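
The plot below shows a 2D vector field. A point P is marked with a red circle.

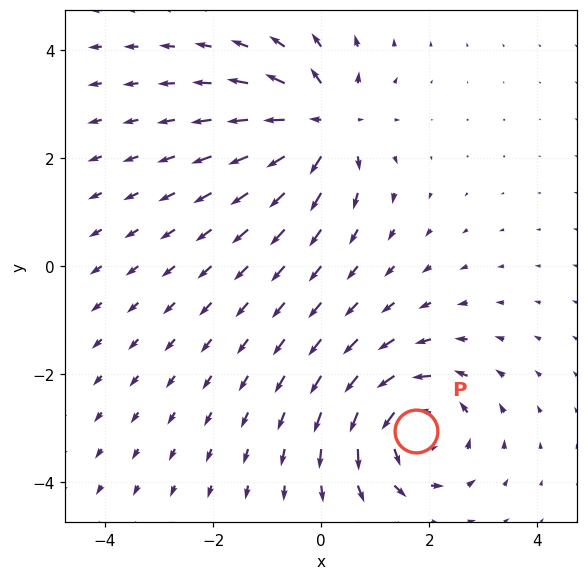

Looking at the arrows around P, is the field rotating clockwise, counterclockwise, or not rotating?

Near P at (1.8, -3.0) the arrows circulate counterclockwise. The curl (z-component) there is about +4; positive curl means counterclockwise rotation.

counterclockwise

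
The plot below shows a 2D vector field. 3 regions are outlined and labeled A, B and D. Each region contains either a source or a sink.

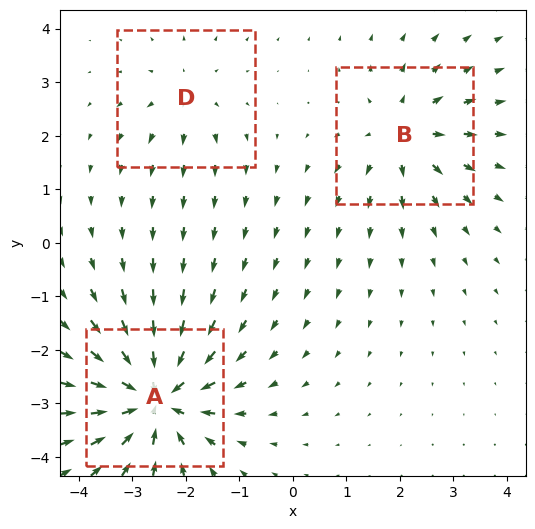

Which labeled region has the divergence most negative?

Divergence at each region's feature centre — A: about -6, B: about +3, D: about +2. Region A is most negative.

A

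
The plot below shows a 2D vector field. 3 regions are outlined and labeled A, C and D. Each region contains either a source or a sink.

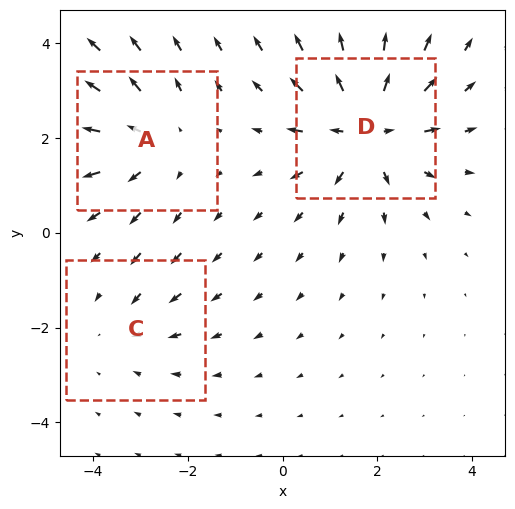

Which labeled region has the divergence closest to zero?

Divergence at each region's feature centre — A: about +3, C: about -2, D: about +4. Region C is closest to zero.

C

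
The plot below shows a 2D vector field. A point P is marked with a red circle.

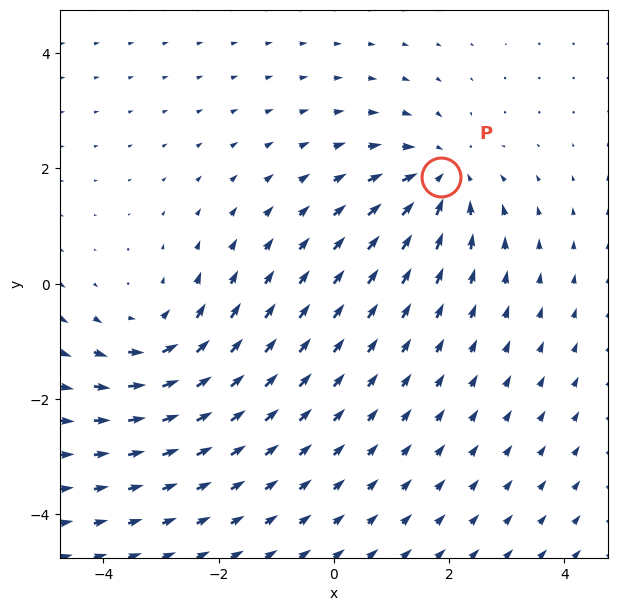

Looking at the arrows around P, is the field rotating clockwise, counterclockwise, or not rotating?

Near P at (1.9, 1.8) the arrows show no circulation. The curl there is ≈0.

not rotating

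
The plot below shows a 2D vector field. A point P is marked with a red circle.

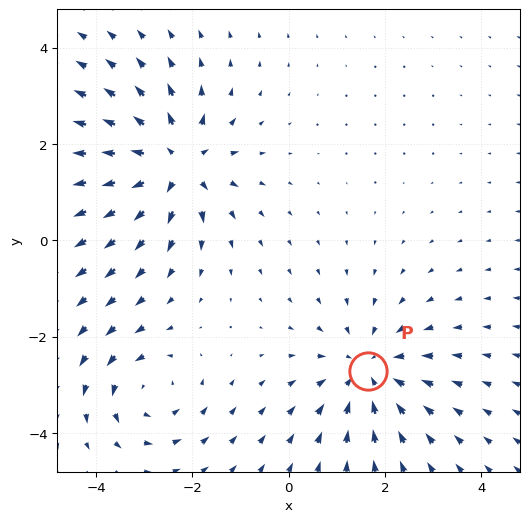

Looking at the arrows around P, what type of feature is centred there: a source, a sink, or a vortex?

At P (1.7, -2.7) the arrows converge inward. Divergence about -3, curl ≈0 — negative divergence with near-zero curl is a sink.

sink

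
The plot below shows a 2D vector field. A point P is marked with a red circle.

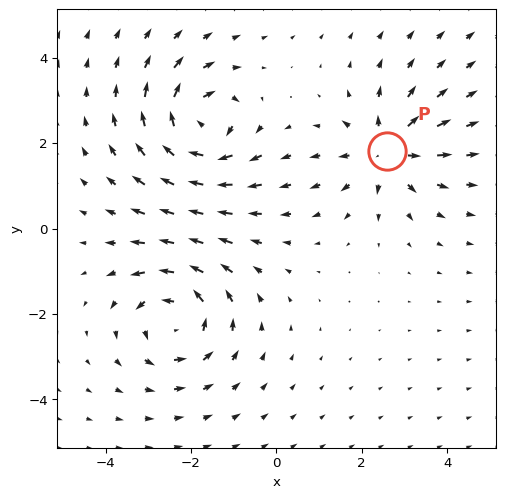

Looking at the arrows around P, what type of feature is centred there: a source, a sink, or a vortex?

source

At P (2.6, 1.8) the arrows spread outward. Divergence about +3, curl ≈0 — positive divergence with near-zero curl is a source.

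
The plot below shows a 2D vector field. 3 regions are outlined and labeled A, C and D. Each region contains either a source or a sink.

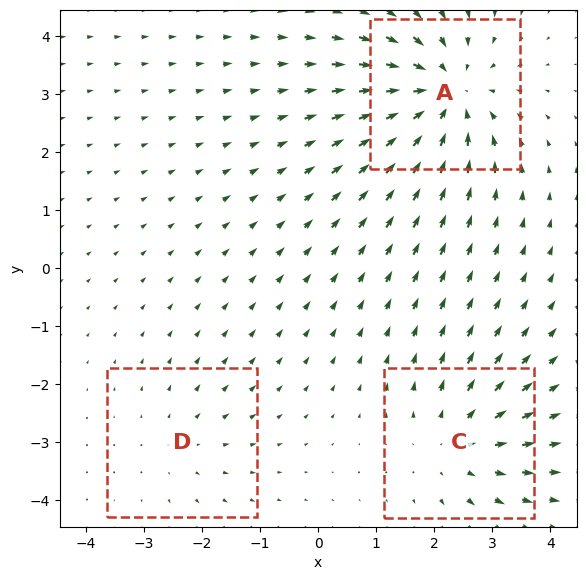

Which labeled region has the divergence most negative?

Divergence at each region's feature centre — A: about -5, C: about +3, D: about +2. Region A is most negative.

A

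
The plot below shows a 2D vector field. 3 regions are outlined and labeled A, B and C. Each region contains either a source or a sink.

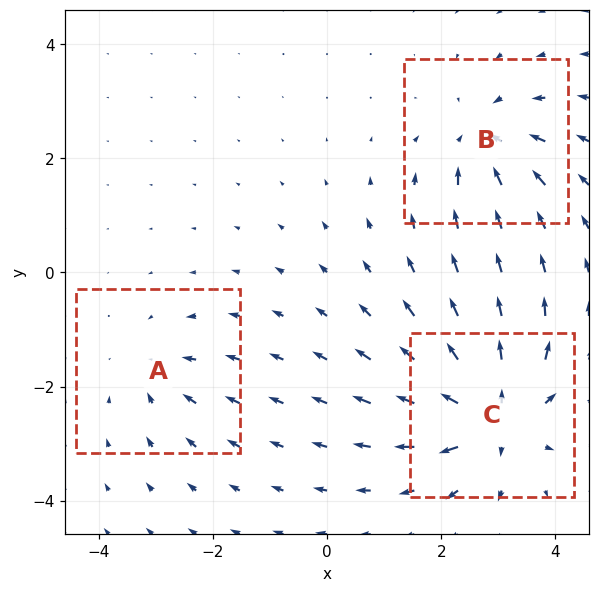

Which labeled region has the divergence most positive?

Divergence at each region's feature centre — A: about -2, B: about -4, C: about +5. Region C is most positive.

C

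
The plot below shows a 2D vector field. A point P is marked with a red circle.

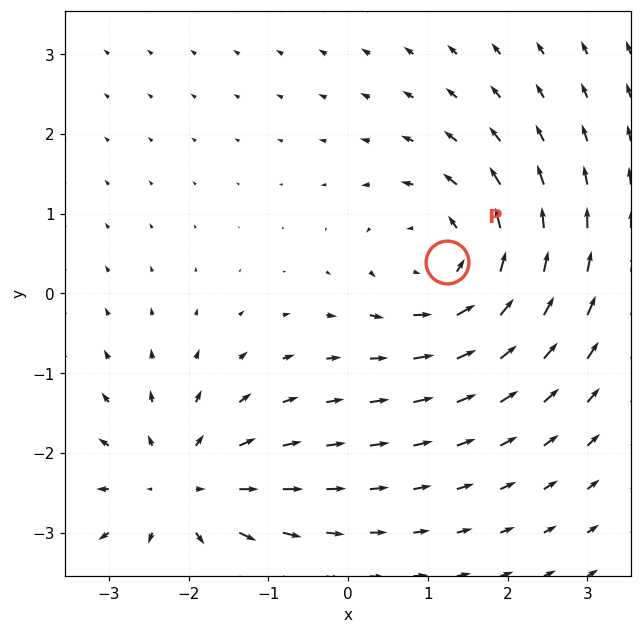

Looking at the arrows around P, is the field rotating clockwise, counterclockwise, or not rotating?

Near P at (1.2, 0.4) the arrows circulate counterclockwise. The curl (z-component) there is about +4; positive curl means counterclockwise rotation.

counterclockwise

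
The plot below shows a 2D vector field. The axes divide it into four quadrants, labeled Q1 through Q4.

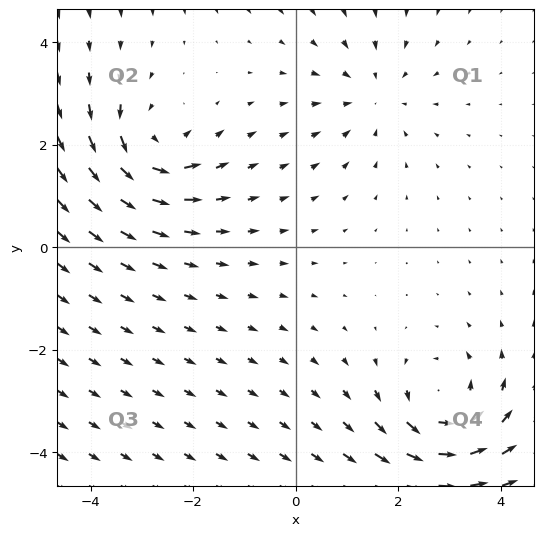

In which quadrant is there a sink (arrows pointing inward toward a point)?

The sink sits at approximately (1.5, 3.0), which lies in quadrant Q1. The divergence there is about -2, negative as expected for a sink.

Q1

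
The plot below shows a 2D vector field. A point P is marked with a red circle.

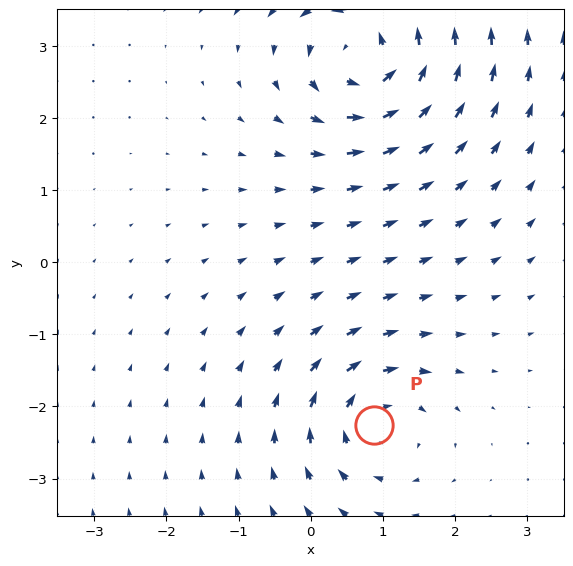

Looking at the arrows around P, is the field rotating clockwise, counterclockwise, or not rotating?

Near P at (0.9, -2.3) the arrows circulate clockwise. The curl (z-component) there is about -4; negative curl means clockwise rotation.

clockwise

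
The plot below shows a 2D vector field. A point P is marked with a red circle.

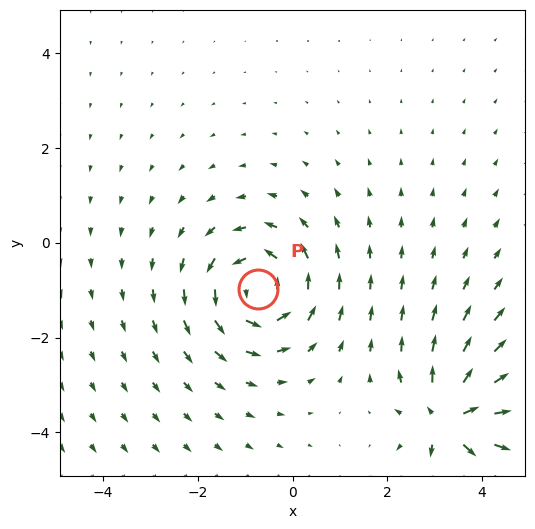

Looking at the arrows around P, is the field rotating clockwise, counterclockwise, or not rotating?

counterclockwise

Near P at (-0.7, -1.0) the arrows circulate counterclockwise. The curl (z-component) there is about +6; positive curl means counterclockwise rotation.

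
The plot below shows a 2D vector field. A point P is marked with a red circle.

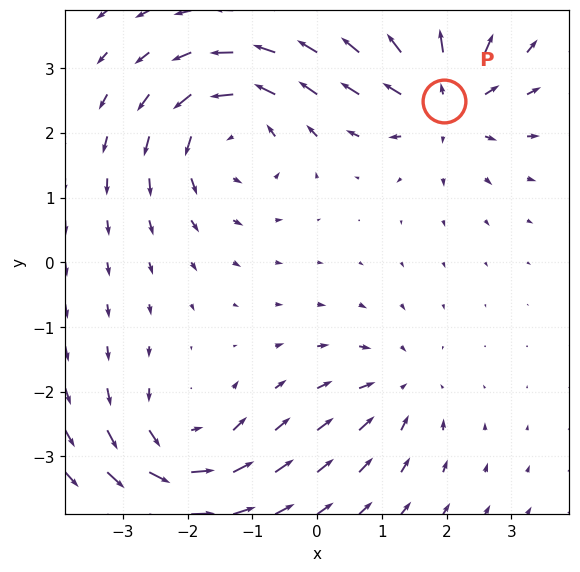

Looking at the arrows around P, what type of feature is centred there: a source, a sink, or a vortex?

source

At P (2.0, 2.5) the arrows spread outward. Divergence about +6, curl ≈0 — positive divergence with near-zero curl is a source.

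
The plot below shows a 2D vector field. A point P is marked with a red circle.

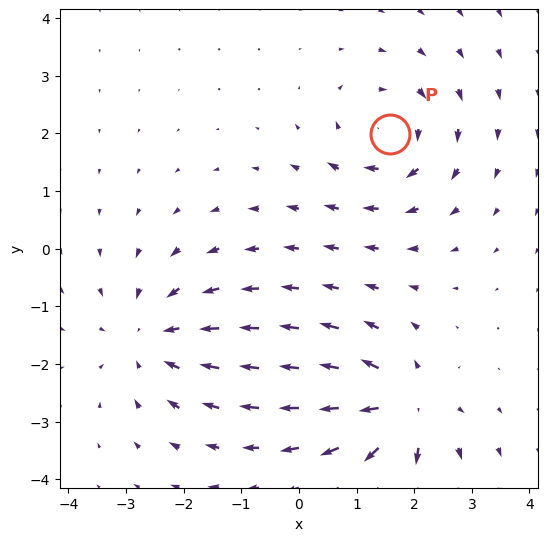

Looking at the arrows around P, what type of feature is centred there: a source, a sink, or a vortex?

At P (1.6, 2.0) the arrows circulate clockwise. Divergence ≈0, curl about -5 — near-zero divergence with nonzero curl is a vortex.

vortex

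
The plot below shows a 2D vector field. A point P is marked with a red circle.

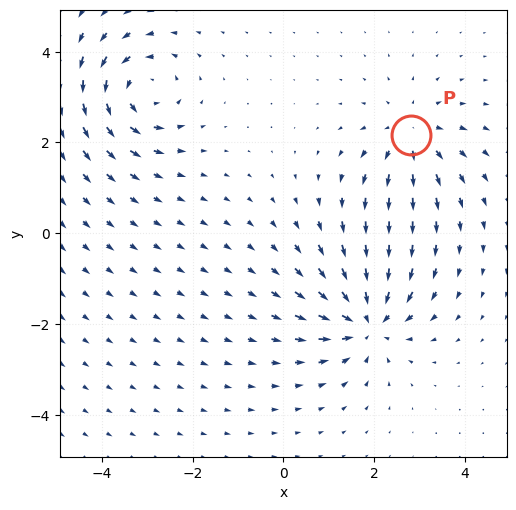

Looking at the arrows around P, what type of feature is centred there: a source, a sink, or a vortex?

source

At P (2.8, 2.2) the arrows spread outward. Divergence about +4, curl ≈0 — positive divergence with near-zero curl is a source.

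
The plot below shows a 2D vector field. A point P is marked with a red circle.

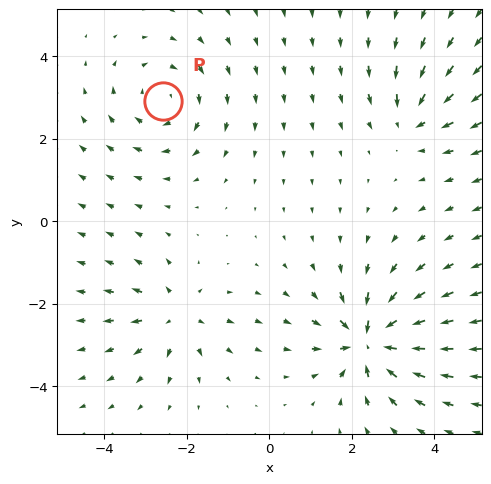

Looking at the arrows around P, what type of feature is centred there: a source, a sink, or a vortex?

vortex

At P (-2.6, 2.9) the arrows circulate clockwise. Divergence ≈0, curl about -3 — near-zero divergence with nonzero curl is a vortex.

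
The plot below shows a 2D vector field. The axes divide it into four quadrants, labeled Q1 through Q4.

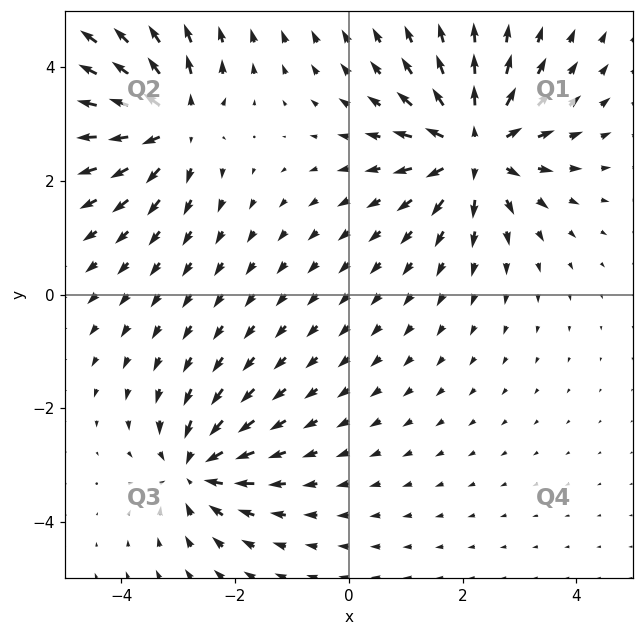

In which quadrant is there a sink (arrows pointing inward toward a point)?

Q3

The sink sits at approximately (-2.7, -3.1), which lies in quadrant Q3. The divergence there is about -4, negative as expected for a sink.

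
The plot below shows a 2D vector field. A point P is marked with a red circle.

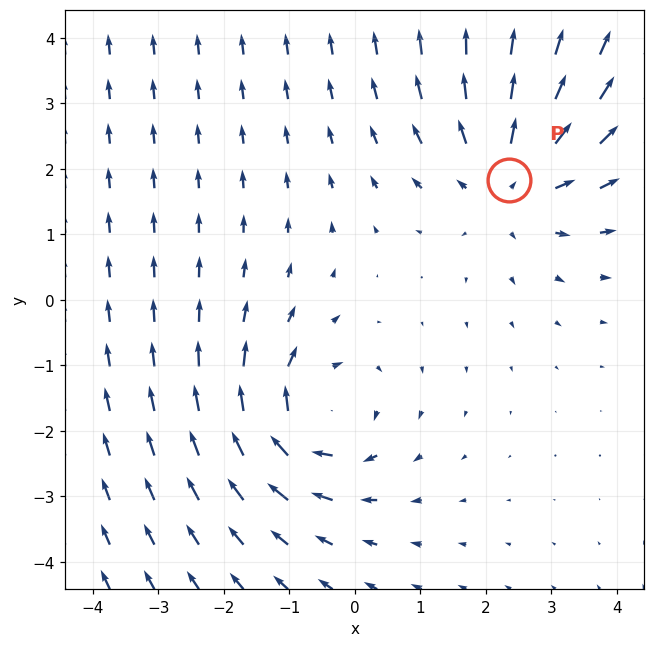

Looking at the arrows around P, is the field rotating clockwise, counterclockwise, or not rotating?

Near P at (2.3, 1.8) the arrows show no circulation. The curl there is ≈0.

not rotating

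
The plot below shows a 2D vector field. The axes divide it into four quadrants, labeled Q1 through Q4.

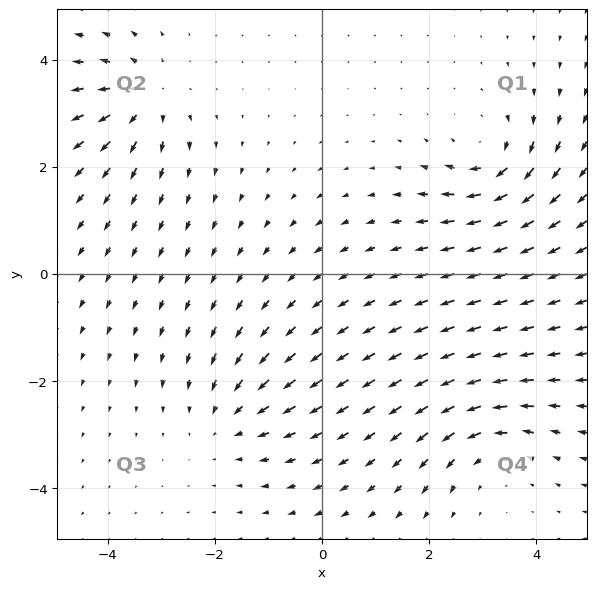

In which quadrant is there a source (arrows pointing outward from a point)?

Q2

The source sits at approximately (-3.3, 3.3), which lies in quadrant Q2. The divergence there is about +4, positive as expected for a source.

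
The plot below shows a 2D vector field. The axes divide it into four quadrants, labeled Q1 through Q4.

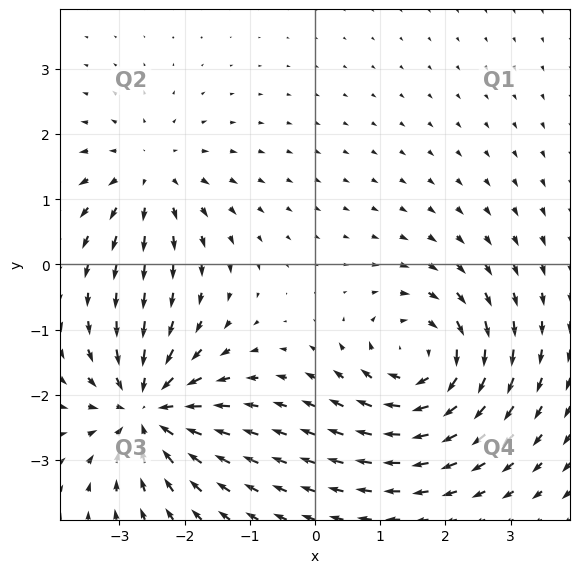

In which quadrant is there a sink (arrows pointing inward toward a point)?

Q3

The sink sits at approximately (-2.6, -2.2), which lies in quadrant Q3. The divergence there is about -6, negative as expected for a sink.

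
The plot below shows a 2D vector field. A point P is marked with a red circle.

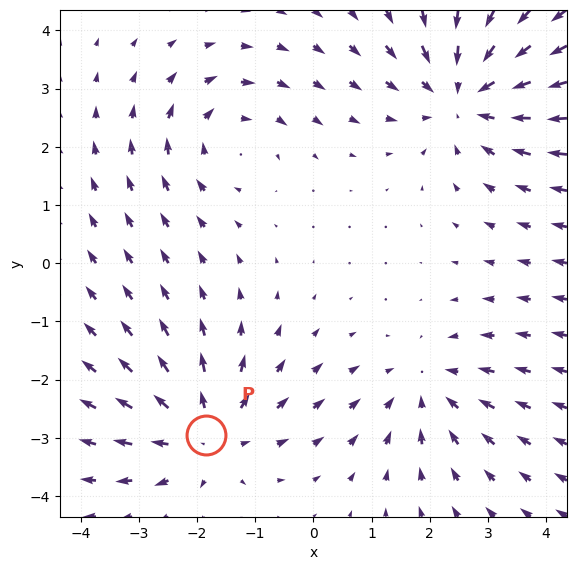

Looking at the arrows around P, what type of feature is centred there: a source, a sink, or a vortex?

source

At P (-1.8, -2.9) the arrows spread outward. Divergence about +3, curl ≈0 — positive divergence with near-zero curl is a source.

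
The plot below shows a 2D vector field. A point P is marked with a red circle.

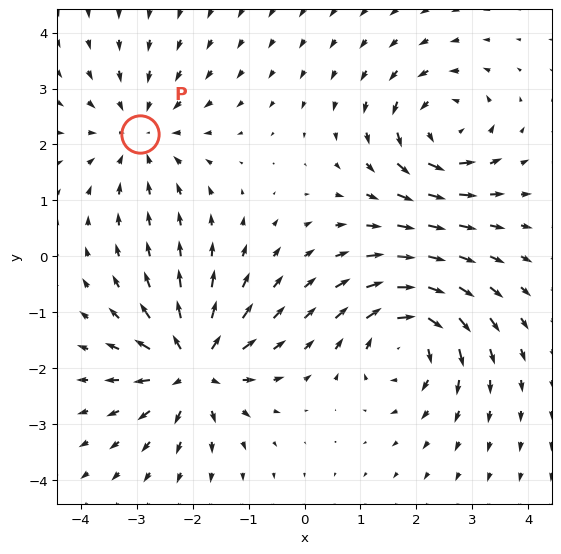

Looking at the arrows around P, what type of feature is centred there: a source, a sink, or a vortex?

sink

At P (-2.9, 2.2) the arrows converge inward. Divergence about -4, curl ≈0 — negative divergence with near-zero curl is a sink.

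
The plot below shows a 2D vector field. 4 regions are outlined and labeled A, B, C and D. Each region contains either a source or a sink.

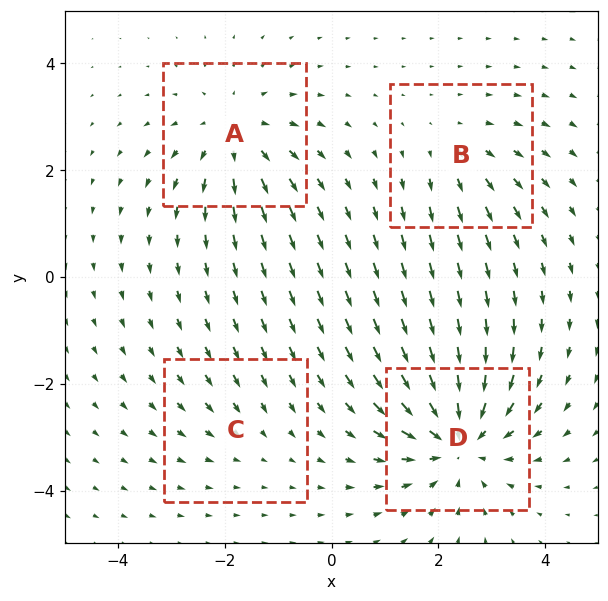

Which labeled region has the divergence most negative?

D

Divergence at each region's feature centre — A: about +4, B: about +3, C: about -2, D: about -6. Region D is most negative.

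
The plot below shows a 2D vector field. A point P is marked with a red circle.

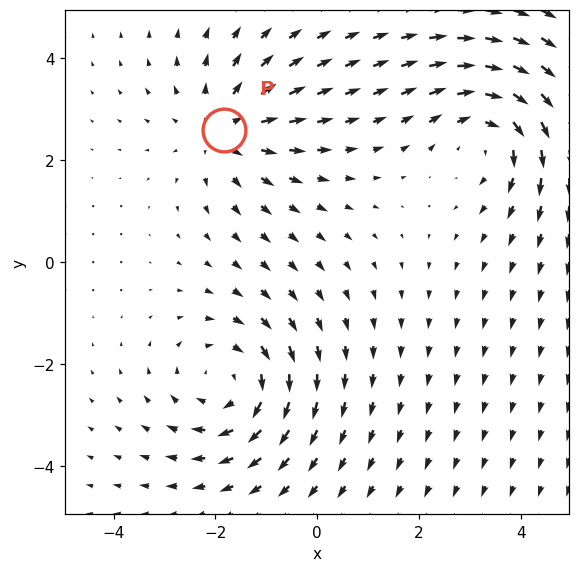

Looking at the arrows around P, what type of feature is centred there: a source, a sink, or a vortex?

source

At P (-1.8, 2.6) the arrows spread outward. Divergence about +4, curl ≈0 — positive divergence with near-zero curl is a source.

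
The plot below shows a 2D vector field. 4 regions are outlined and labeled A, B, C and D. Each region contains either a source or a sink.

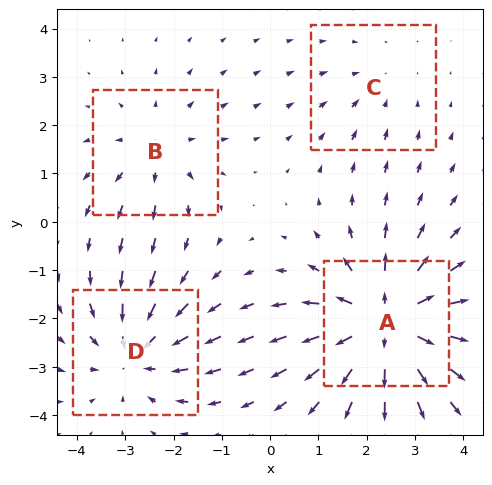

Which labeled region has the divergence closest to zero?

C

Divergence at each region's feature centre — A: about +6, B: about +3, C: about -2, D: about -4. Region C is closest to zero.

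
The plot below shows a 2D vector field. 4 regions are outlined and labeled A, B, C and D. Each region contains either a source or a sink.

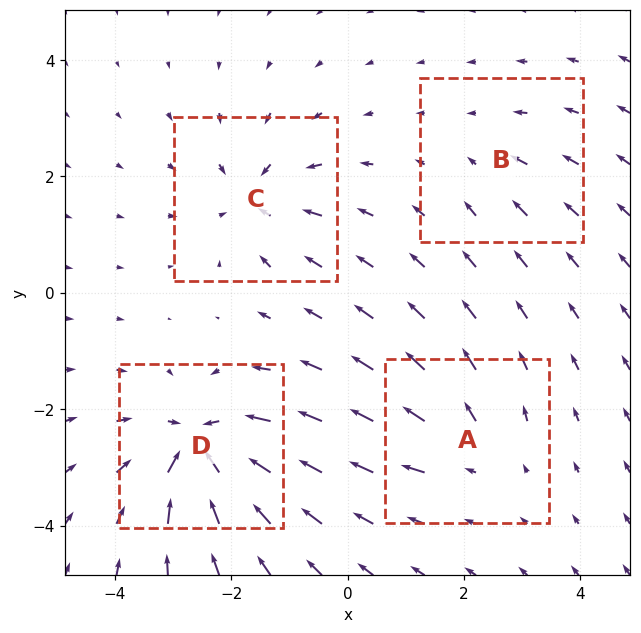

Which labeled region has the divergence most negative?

Divergence at each region's feature centre — A: about +4, B: about -2, C: about -5, D: about -8. Region D is most negative.

D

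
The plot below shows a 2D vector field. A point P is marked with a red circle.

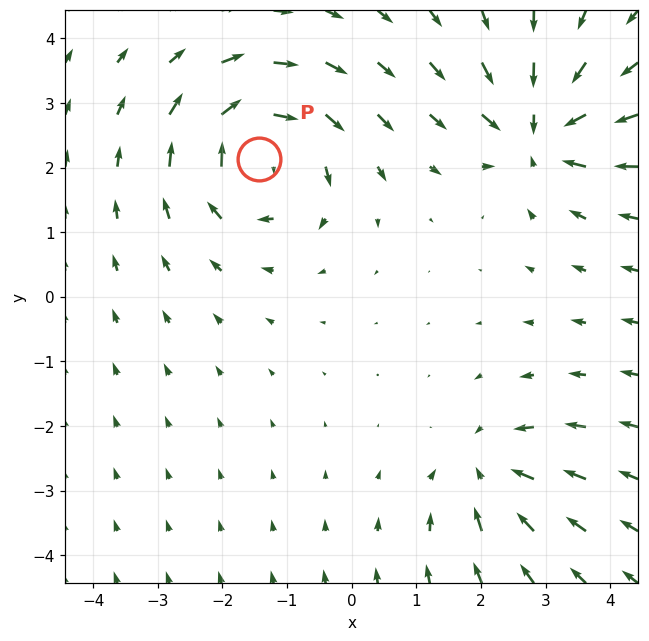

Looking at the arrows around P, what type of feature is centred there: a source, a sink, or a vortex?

At P (-1.4, 2.1) the arrows circulate clockwise. Divergence ≈0, curl about -5 — near-zero divergence with nonzero curl is a vortex.

vortex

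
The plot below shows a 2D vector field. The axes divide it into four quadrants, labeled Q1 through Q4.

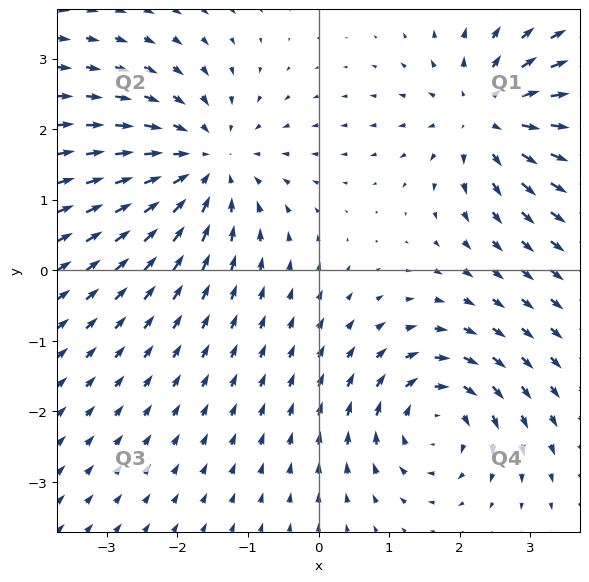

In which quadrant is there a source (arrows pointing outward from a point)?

The source sits at approximately (2.4, 2.2), which lies in quadrant Q1. The divergence there is about +4, positive as expected for a source.

Q1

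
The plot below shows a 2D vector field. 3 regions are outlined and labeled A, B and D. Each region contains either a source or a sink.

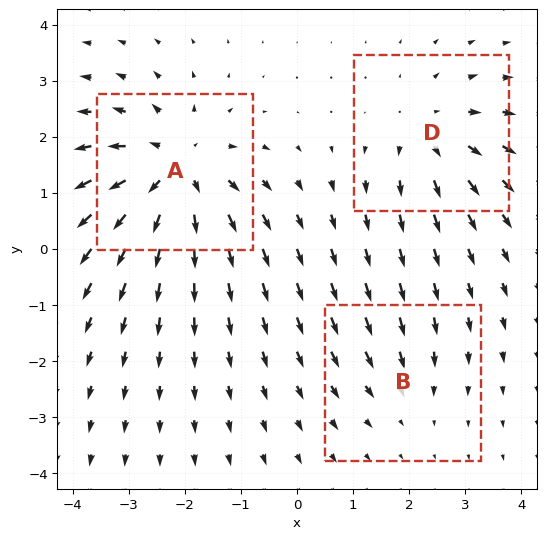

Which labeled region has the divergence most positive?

Divergence at each region's feature centre — A: about +5, B: about -2, D: about +3. Region A is most positive.

A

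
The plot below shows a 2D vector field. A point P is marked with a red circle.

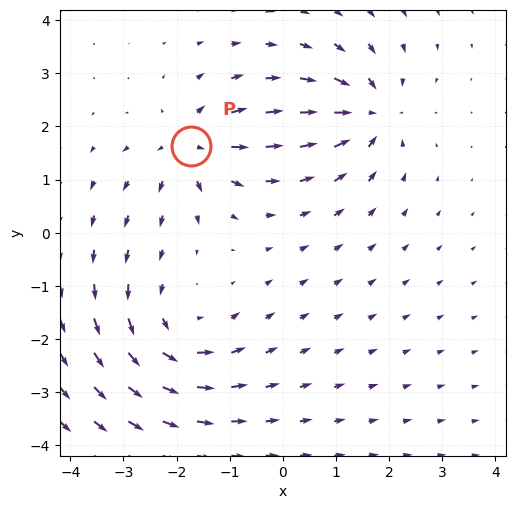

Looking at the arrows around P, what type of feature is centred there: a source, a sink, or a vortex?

source

At P (-1.7, 1.6) the arrows spread outward. Divergence about +5, curl ≈0 — positive divergence with near-zero curl is a source.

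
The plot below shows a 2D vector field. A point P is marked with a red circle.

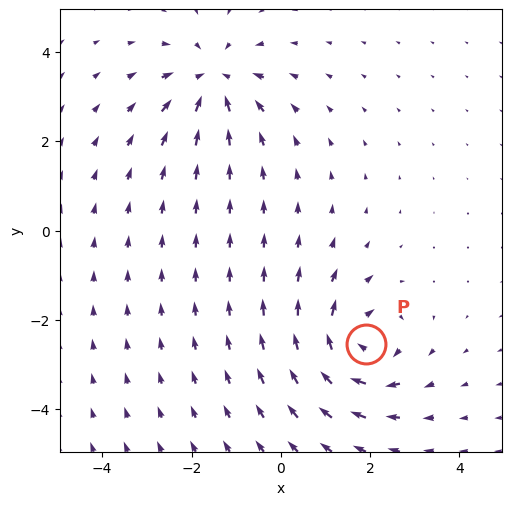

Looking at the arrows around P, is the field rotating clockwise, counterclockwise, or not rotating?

Near P at (1.9, -2.5) the arrows circulate clockwise. The curl (z-component) there is about -4; negative curl means clockwise rotation.

clockwise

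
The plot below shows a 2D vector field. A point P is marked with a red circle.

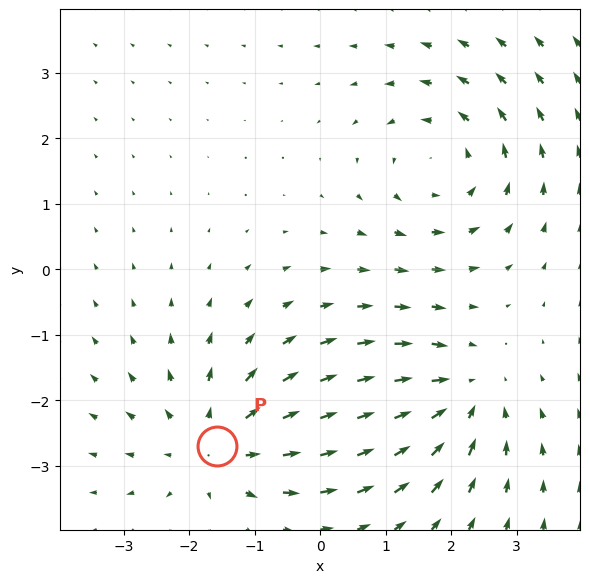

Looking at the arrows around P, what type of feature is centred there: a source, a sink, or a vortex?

source

At P (-1.6, -2.7) the arrows spread outward. Divergence about +4, curl ≈0 — positive divergence with near-zero curl is a source.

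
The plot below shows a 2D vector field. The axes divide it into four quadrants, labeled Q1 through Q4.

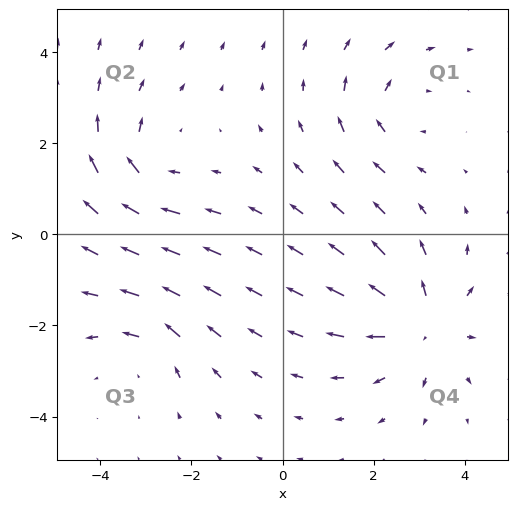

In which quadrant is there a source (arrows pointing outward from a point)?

Q4

The source sits at approximately (3.1, -2.0), which lies in quadrant Q4. The divergence there is about +5, positive as expected for a source.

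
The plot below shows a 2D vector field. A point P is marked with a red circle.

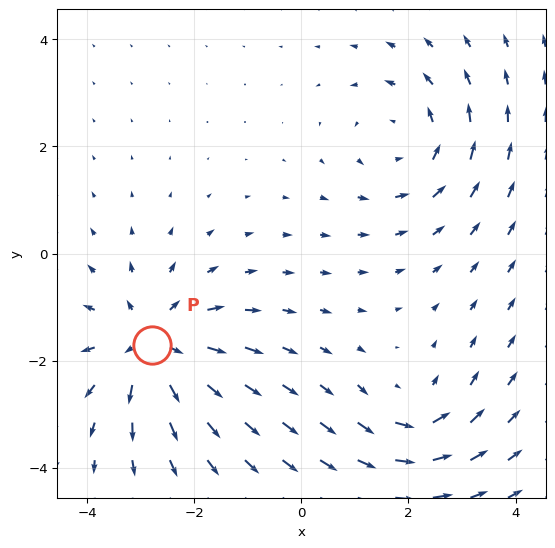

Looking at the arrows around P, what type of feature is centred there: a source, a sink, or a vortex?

At P (-2.8, -1.7) the arrows spread outward. Divergence about +4, curl ≈0 — positive divergence with near-zero curl is a source.

source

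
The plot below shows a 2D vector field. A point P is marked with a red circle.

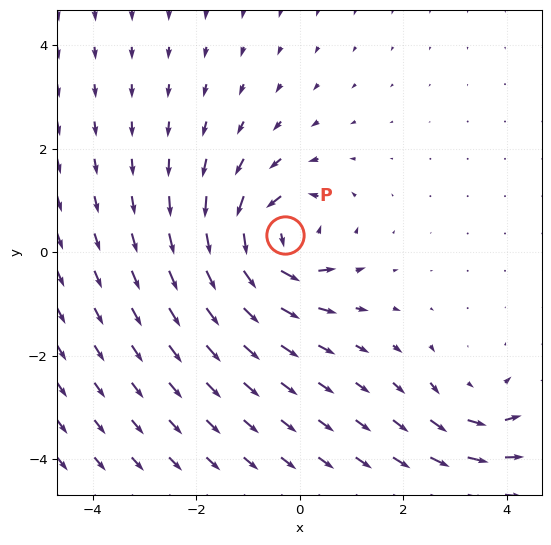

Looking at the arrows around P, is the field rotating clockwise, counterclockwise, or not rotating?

counterclockwise

Near P at (-0.3, 0.3) the arrows circulate counterclockwise. The curl (z-component) there is about +6; positive curl means counterclockwise rotation.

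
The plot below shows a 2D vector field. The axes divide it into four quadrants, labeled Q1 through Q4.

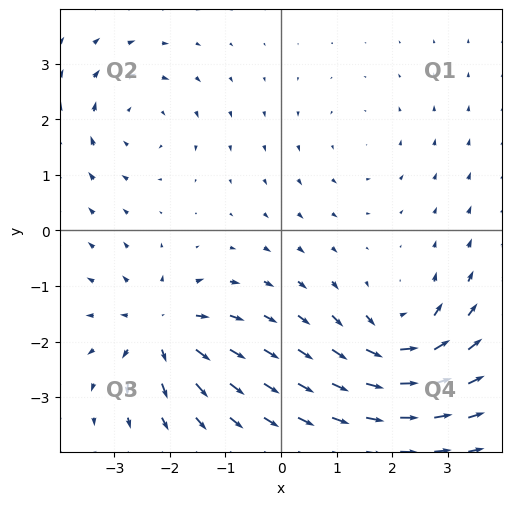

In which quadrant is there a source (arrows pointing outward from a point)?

The source sits at approximately (-2.2, -1.8), which lies in quadrant Q3. The divergence there is about +6, positive as expected for a source.

Q3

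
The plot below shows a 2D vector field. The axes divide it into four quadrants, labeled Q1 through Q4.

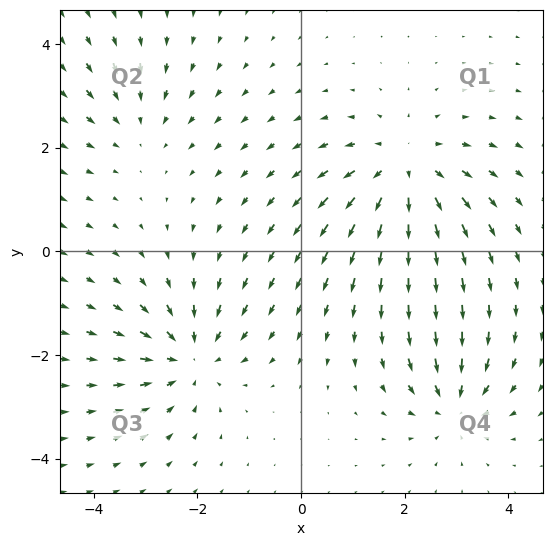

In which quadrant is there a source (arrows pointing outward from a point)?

Q1

The source sits at approximately (2.0, 1.6), which lies in quadrant Q1. The divergence there is about +4, positive as expected for a source.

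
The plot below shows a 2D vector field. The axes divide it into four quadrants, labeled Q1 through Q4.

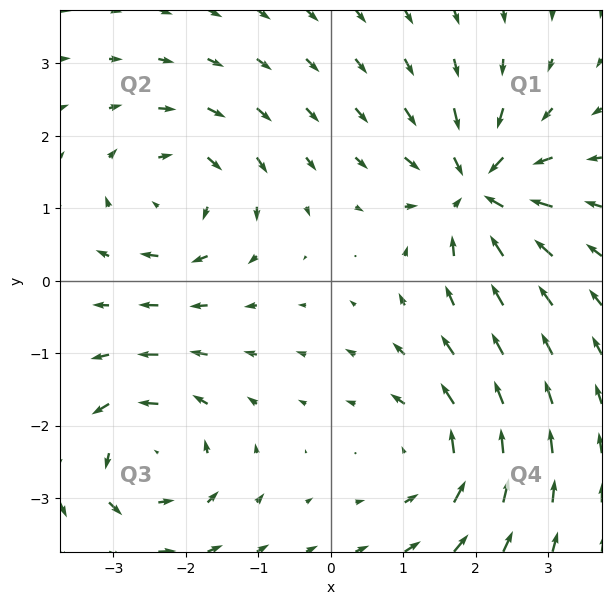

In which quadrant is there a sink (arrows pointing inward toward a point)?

Q1

The sink sits at approximately (2.0, 1.3), which lies in quadrant Q1. The divergence there is about -5, negative as expected for a sink.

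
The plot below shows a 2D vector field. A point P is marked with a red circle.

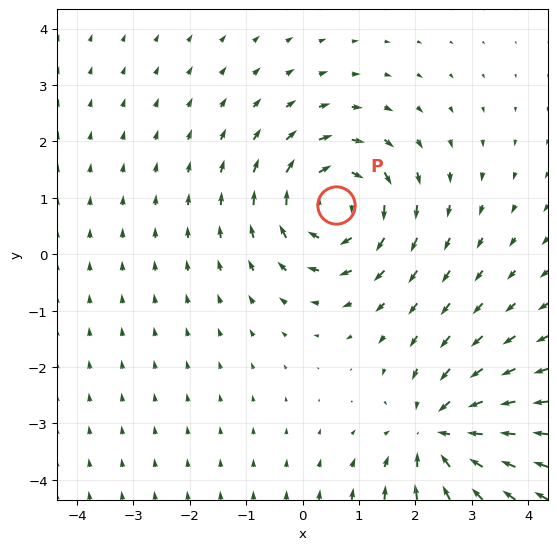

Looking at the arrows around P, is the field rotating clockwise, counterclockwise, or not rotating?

Near P at (0.6, 0.9) the arrows circulate clockwise. The curl (z-component) there is about -5; negative curl means clockwise rotation.

clockwise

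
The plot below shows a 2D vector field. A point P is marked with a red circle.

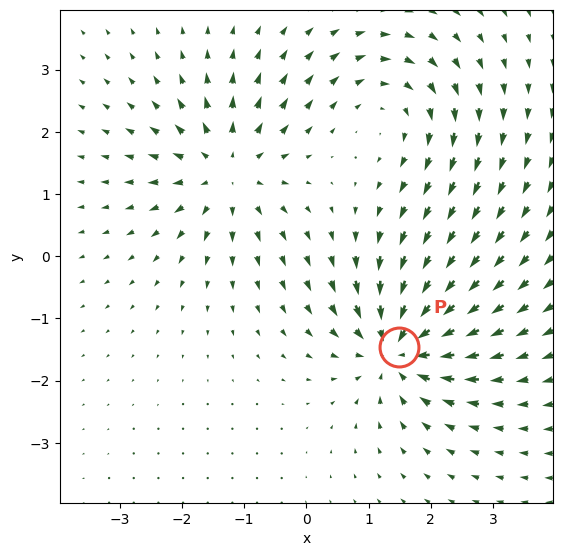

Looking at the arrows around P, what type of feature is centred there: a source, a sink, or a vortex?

sink

At P (1.5, -1.5) the arrows converge inward. Divergence about -6, curl ≈0 — negative divergence with near-zero curl is a sink.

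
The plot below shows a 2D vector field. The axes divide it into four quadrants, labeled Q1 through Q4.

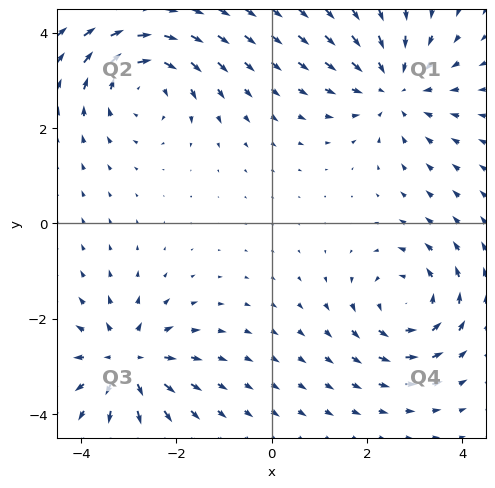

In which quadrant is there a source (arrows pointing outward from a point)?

Q3

The source sits at approximately (-3.0, -2.9), which lies in quadrant Q3. The divergence there is about +5, positive as expected for a source.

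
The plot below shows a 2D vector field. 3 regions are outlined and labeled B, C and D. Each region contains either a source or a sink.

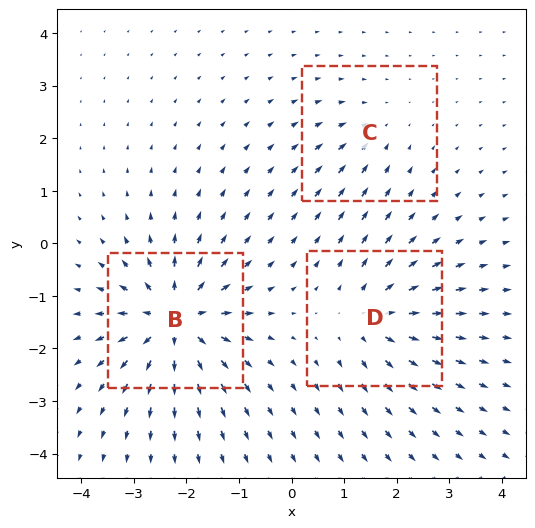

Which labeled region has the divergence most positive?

Divergence at each region's feature centre — B: about +6, C: about -2, D: about +4. Region B is most positive.

B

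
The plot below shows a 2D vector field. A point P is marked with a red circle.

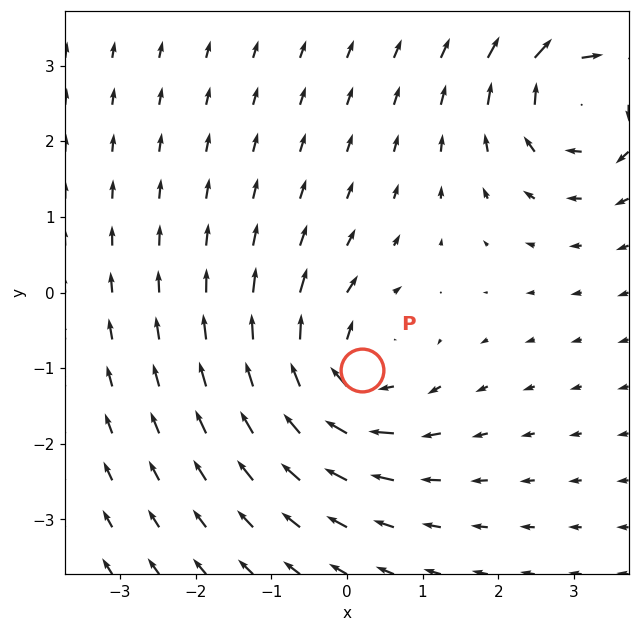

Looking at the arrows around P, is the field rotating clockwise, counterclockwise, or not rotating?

Near P at (0.2, -1.0) the arrows circulate clockwise. The curl (z-component) there is about -6; negative curl means clockwise rotation.

clockwise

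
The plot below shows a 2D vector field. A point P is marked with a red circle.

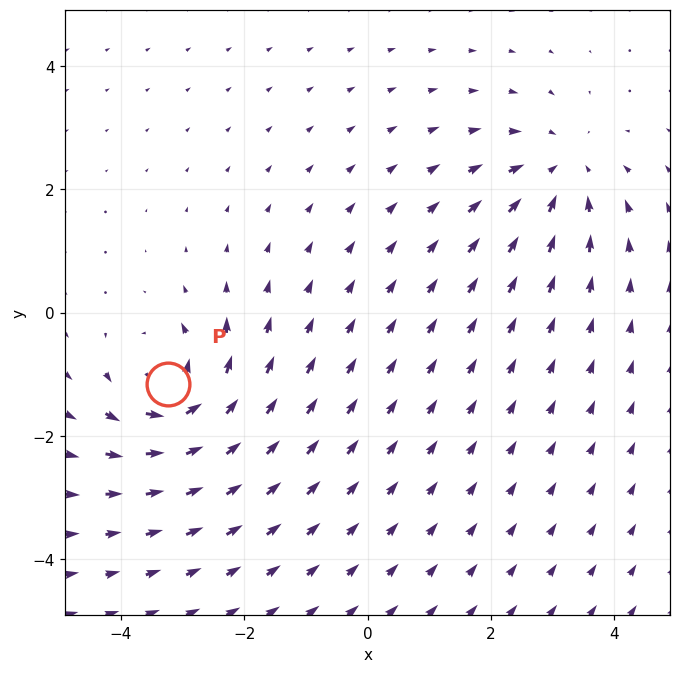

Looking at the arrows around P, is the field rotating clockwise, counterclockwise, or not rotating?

Near P at (-3.2, -1.2) the arrows circulate counterclockwise. The curl (z-component) there is about +4; positive curl means counterclockwise rotation.

counterclockwise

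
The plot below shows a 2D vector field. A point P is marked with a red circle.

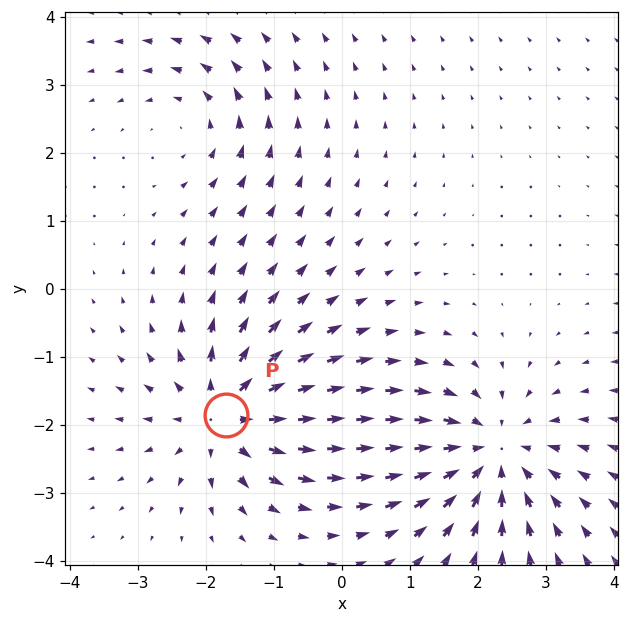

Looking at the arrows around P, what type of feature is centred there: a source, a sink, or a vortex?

At P (-1.7, -1.9) the arrows spread outward. Divergence about +5, curl ≈0 — positive divergence with near-zero curl is a source.

source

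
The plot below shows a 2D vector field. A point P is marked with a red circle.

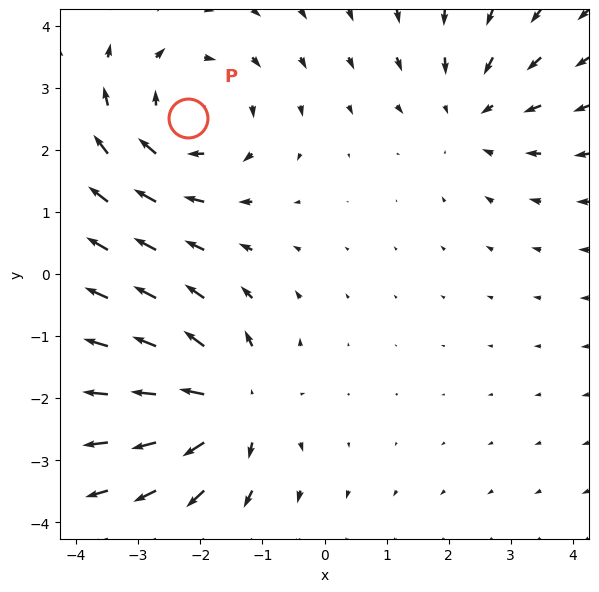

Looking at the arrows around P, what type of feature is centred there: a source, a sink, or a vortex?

vortex

At P (-2.2, 2.5) the arrows circulate clockwise. Divergence ≈0, curl about -3 — near-zero divergence with nonzero curl is a vortex.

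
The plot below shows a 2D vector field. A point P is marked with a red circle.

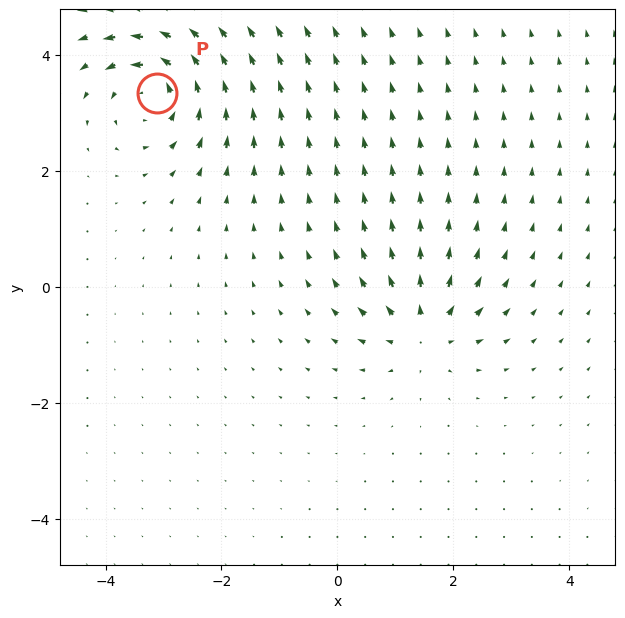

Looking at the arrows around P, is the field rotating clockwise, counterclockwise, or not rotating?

counterclockwise

Near P at (-3.1, 3.3) the arrows circulate counterclockwise. The curl (z-component) there is about +6; positive curl means counterclockwise rotation.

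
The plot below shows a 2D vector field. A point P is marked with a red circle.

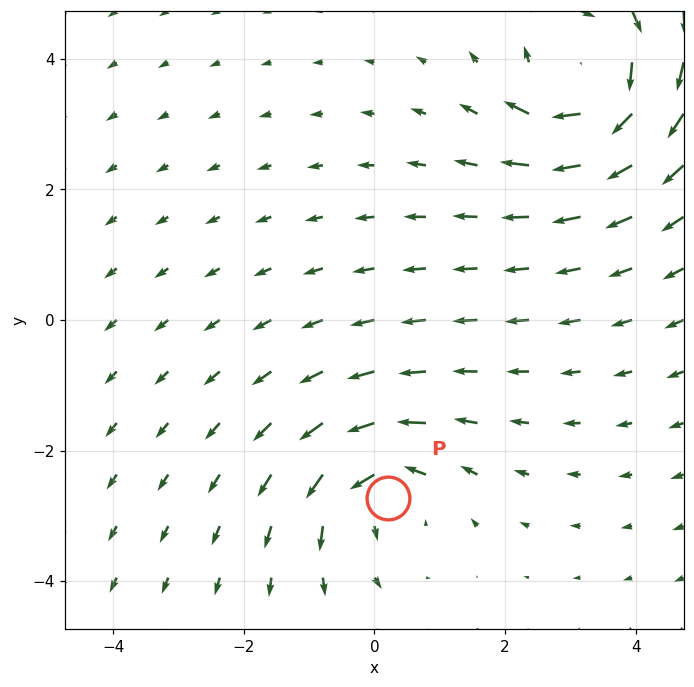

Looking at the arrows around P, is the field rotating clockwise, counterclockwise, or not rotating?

counterclockwise

Near P at (0.2, -2.7) the arrows circulate counterclockwise. The curl (z-component) there is about +4; positive curl means counterclockwise rotation.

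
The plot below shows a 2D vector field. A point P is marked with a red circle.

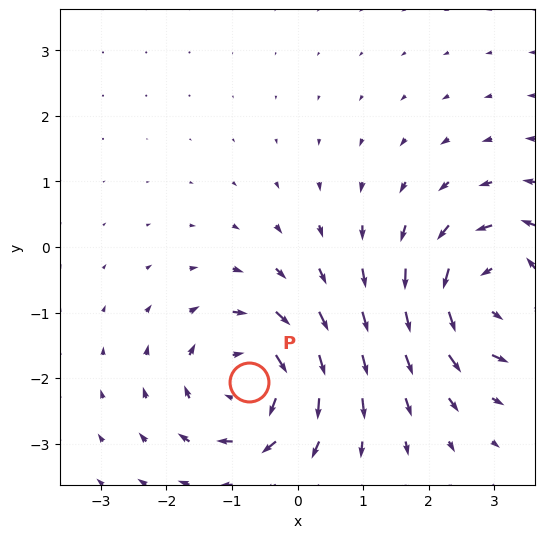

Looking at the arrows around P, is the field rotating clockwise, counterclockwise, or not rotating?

clockwise

Near P at (-0.7, -2.1) the arrows circulate clockwise. The curl (z-component) there is about -6; negative curl means clockwise rotation.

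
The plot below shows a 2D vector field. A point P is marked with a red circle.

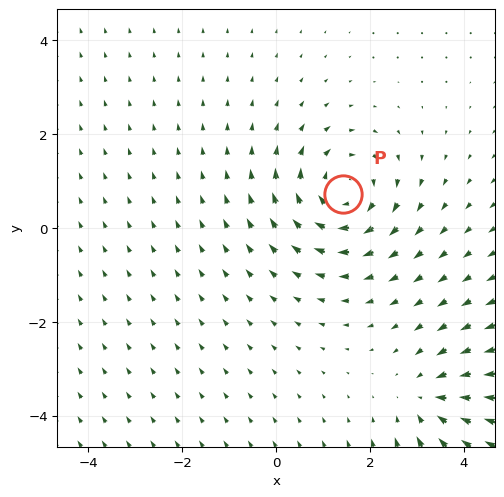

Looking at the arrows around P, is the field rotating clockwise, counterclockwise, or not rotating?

clockwise

Near P at (1.4, 0.7) the arrows circulate clockwise. The curl (z-component) there is about -4; negative curl means clockwise rotation.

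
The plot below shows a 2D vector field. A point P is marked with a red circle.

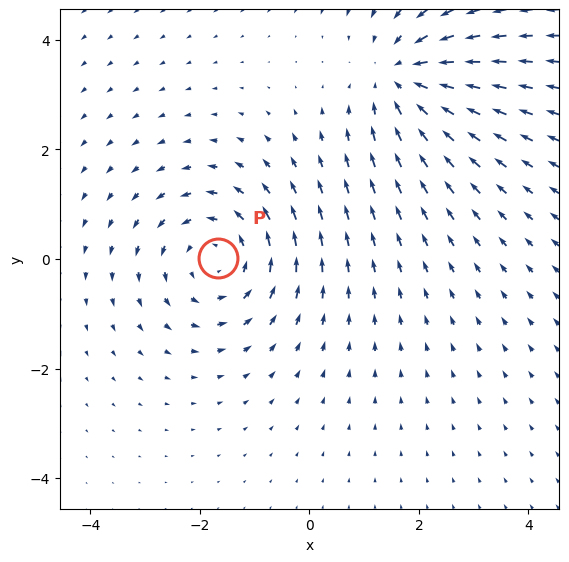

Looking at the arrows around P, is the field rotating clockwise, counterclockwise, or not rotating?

counterclockwise

Near P at (-1.7, 0.0) the arrows circulate counterclockwise. The curl (z-component) there is about +4; positive curl means counterclockwise rotation.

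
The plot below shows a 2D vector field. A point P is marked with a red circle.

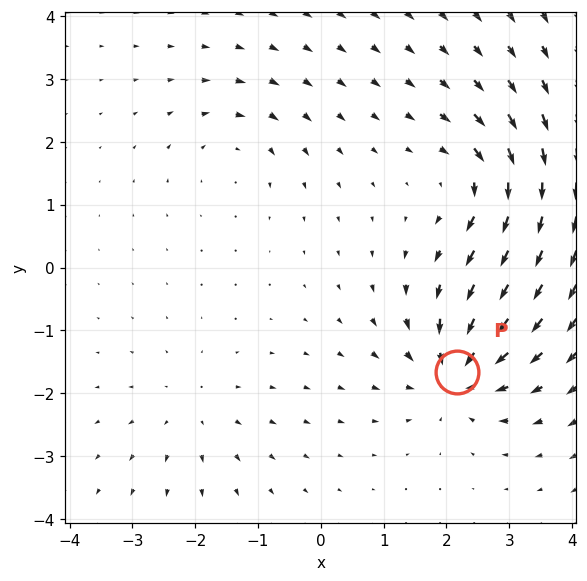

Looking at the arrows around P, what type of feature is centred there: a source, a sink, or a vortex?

At P (2.2, -1.7) the arrows converge inward. Divergence about -6, curl ≈0 — negative divergence with near-zero curl is a sink.

sink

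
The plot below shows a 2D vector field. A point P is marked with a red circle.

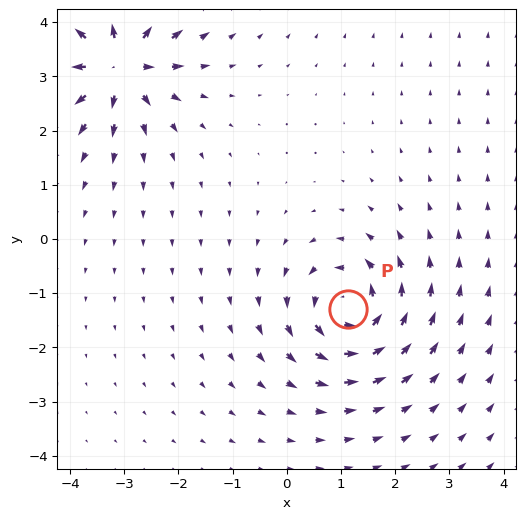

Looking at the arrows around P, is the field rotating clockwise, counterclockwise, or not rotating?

Near P at (1.1, -1.3) the arrows circulate counterclockwise. The curl (z-component) there is about +5; positive curl means counterclockwise rotation.

counterclockwise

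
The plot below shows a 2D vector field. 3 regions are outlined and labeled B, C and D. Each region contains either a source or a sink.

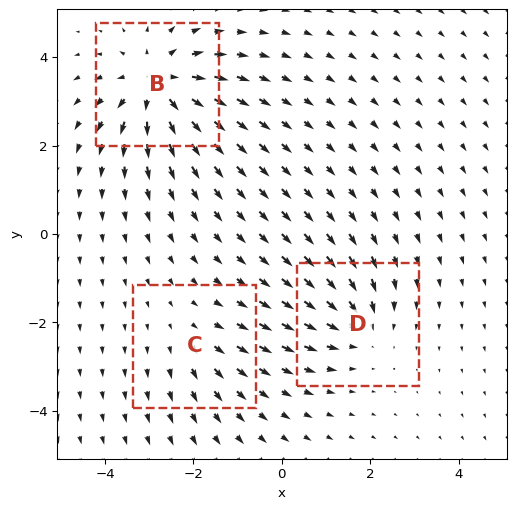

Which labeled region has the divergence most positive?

B

Divergence at each region's feature centre — B: about +5, C: about +2, D: about -3. Region B is most positive.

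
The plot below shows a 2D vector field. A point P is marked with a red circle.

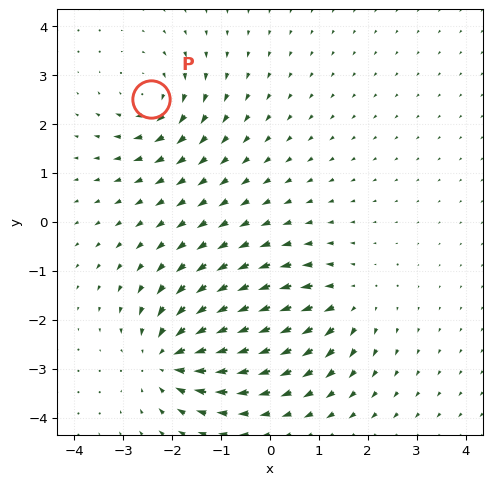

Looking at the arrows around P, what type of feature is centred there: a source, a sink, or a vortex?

At P (-2.4, 2.5) the arrows circulate clockwise. Divergence ≈0, curl about -4 — near-zero divergence with nonzero curl is a vortex.

vortex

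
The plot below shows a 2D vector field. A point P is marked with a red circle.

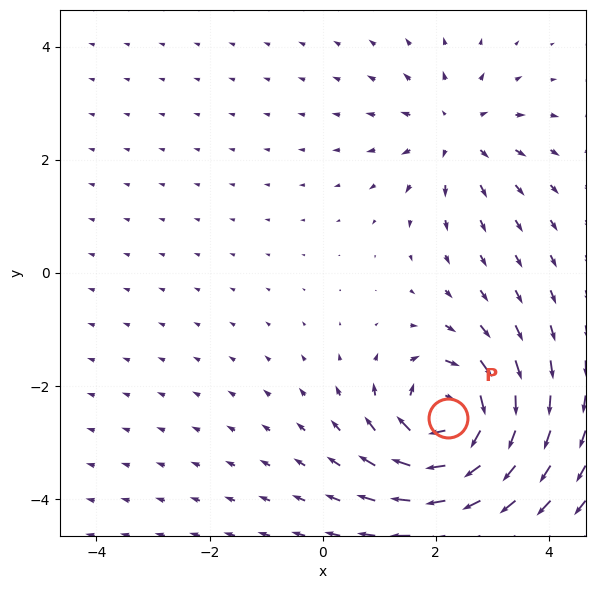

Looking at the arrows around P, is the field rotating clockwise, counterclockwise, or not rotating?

Near P at (2.2, -2.6) the arrows circulate clockwise. The curl (z-component) there is about -7; negative curl means clockwise rotation.

clockwise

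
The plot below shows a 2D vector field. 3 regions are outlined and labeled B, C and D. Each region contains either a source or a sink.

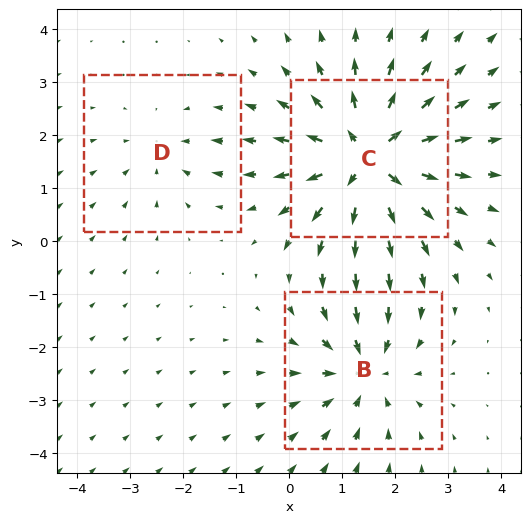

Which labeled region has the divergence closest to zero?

Divergence at each region's feature centre — B: about -4, C: about +5, D: about -2. Region D is closest to zero.

D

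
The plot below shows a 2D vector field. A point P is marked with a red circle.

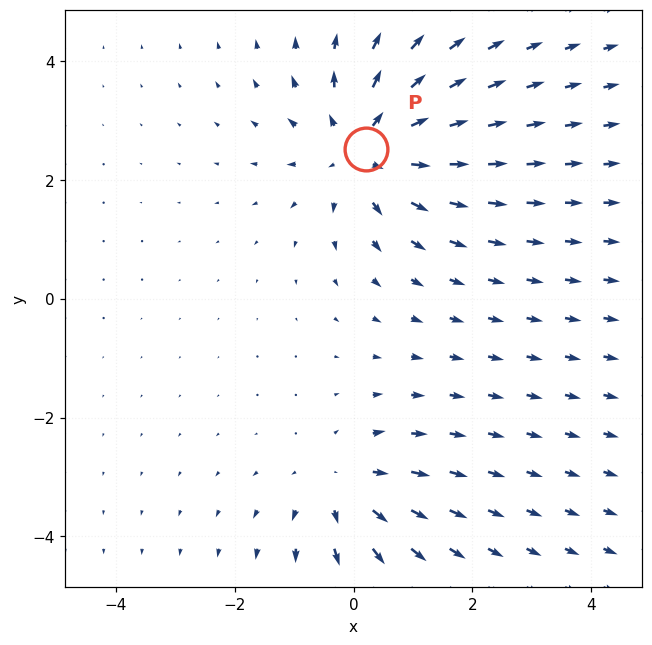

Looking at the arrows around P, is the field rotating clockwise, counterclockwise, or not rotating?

not rotating

Near P at (0.2, 2.5) the arrows show no circulation. The curl there is ≈0.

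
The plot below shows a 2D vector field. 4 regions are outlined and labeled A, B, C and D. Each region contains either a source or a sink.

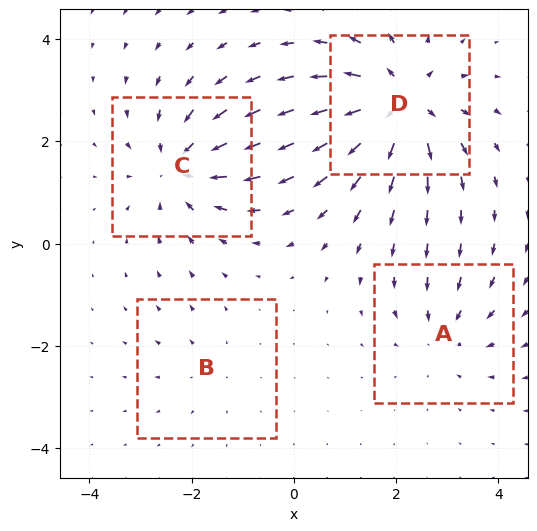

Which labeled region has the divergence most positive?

Divergence at each region's feature centre — A: about -4, B: about +2, C: about -5, D: about +7. Region D is most positive.

D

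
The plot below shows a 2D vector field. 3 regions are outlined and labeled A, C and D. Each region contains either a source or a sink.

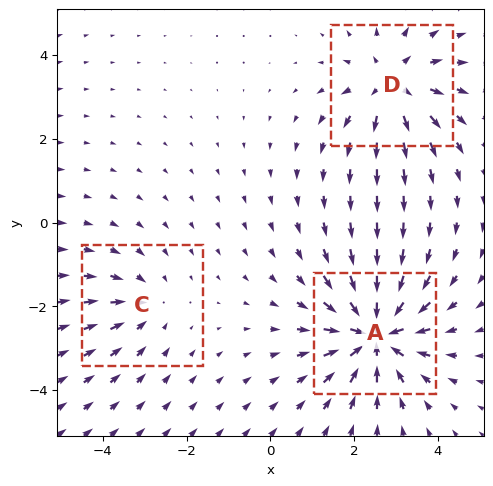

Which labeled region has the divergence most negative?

A

Divergence at each region's feature centre — A: about -5, C: about -2, D: about +4. Region A is most negative.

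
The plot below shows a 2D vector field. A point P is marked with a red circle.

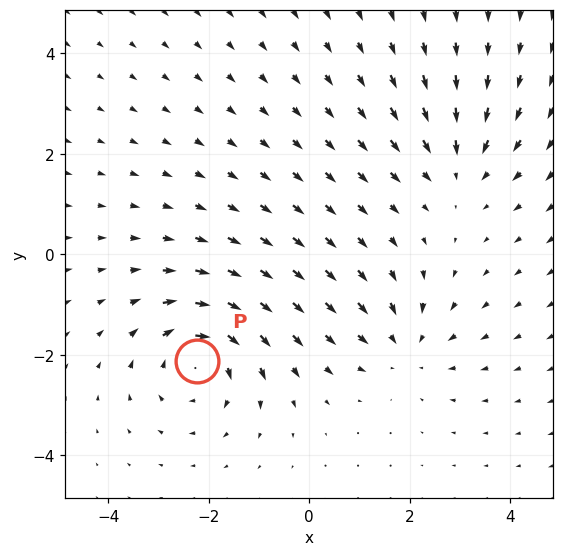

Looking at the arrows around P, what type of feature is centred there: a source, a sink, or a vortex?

At P (-2.2, -2.1) the arrows circulate clockwise. Divergence ≈0, curl about -4 — near-zero divergence with nonzero curl is a vortex.

vortex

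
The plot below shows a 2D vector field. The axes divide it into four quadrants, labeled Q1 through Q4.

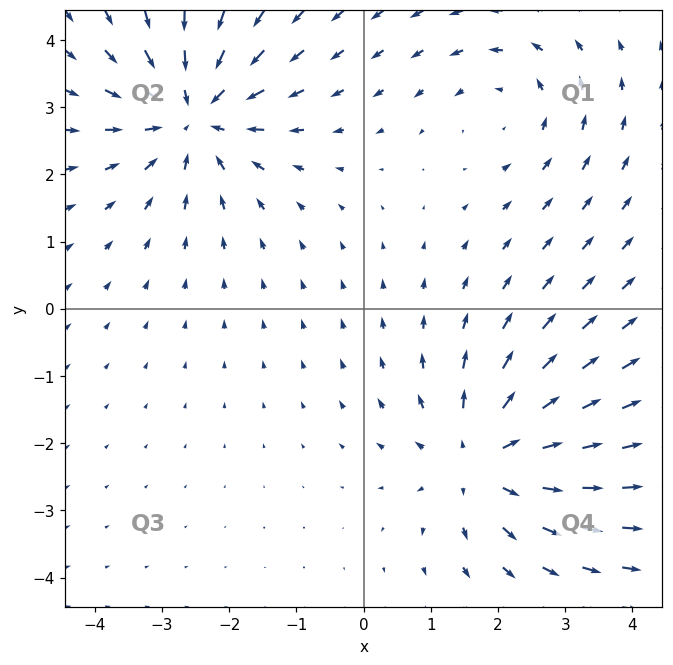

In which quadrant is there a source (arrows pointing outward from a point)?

The source sits at approximately (1.8, -2.2), which lies in quadrant Q4. The divergence there is about +4, positive as expected for a source.

Q4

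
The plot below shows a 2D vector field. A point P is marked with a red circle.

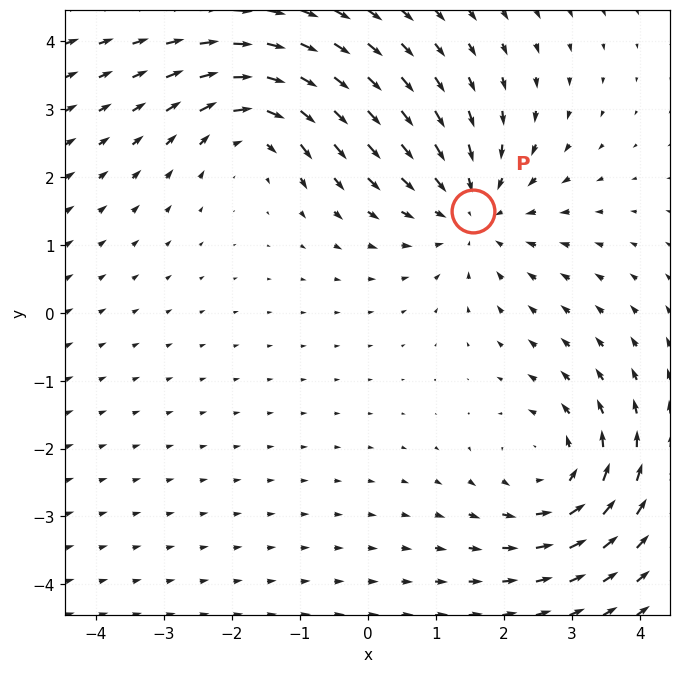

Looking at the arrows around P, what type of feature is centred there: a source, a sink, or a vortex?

sink

At P (1.5, 1.5) the arrows converge inward. Divergence about -3, curl ≈0 — negative divergence with near-zero curl is a sink.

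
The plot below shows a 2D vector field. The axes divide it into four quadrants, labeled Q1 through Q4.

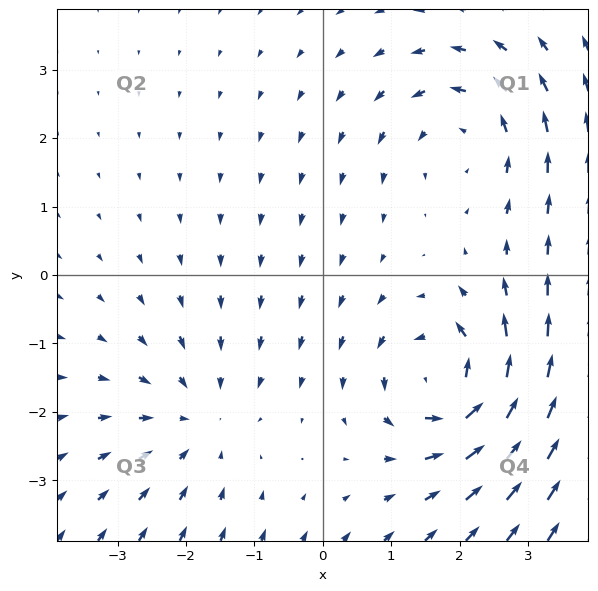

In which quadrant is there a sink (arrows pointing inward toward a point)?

The sink sits at approximately (-1.8, -2.1), which lies in quadrant Q3. The divergence there is about -3, negative as expected for a sink.

Q3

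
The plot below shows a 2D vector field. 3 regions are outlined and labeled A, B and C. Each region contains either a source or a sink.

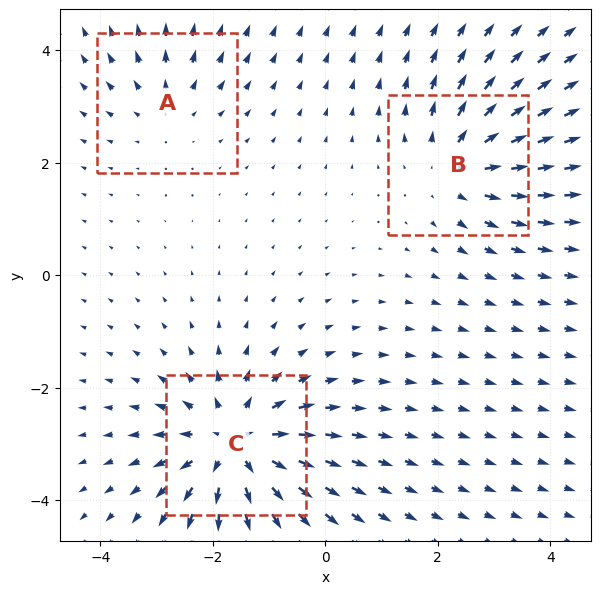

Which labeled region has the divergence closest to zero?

A

Divergence at each region's feature centre — A: about +2, B: about +3, C: about +5. Region A is closest to zero.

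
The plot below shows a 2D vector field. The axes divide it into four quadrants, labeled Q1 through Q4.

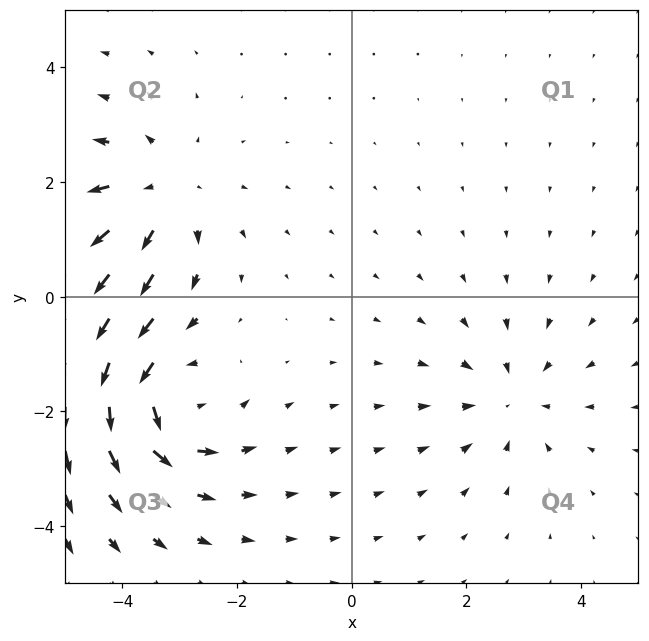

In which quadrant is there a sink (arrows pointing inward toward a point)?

The sink sits at approximately (2.8, -1.8), which lies in quadrant Q4. The divergence there is about -3, negative as expected for a sink.

Q4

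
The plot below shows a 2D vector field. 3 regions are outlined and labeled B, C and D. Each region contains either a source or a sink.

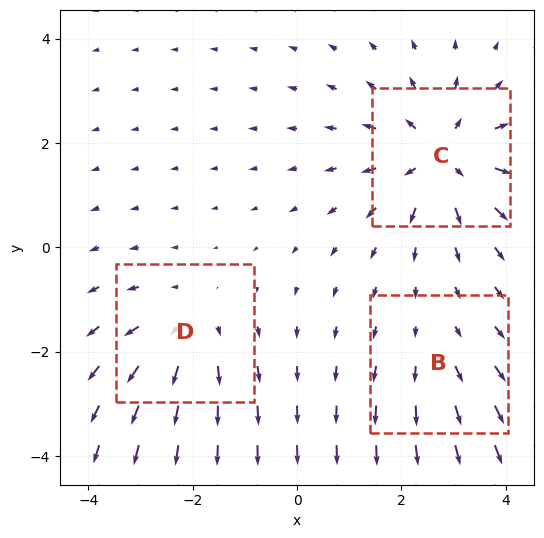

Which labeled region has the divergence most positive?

C

Divergence at each region's feature centre — B: about +2, C: about +5, D: about +3. Region C is most positive.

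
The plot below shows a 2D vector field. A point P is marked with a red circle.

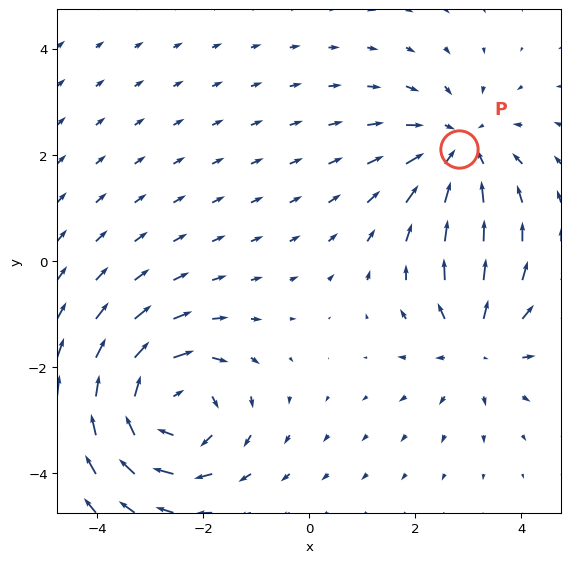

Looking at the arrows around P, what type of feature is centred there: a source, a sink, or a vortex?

At P (2.8, 2.1) the arrows converge inward. Divergence about -3, curl ≈0 — negative divergence with near-zero curl is a sink.

sink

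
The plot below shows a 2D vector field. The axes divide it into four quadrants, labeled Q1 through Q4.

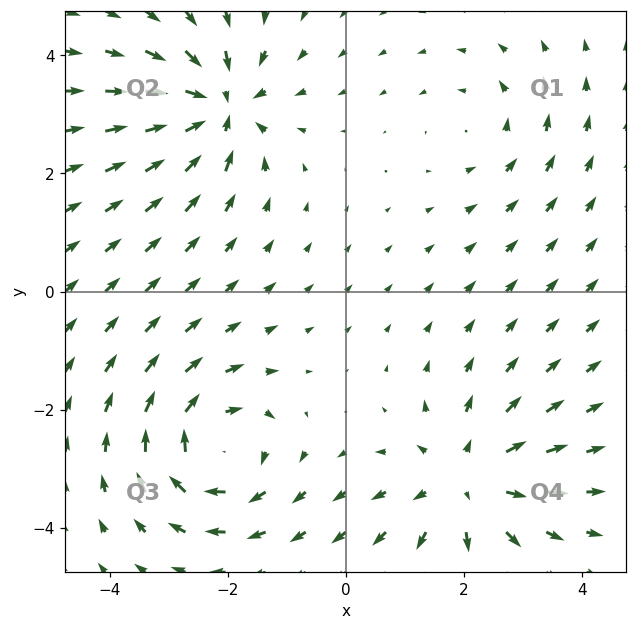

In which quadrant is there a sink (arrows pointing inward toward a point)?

Q2

The sink sits at approximately (-2.1, 3.1), which lies in quadrant Q2. The divergence there is about -6, negative as expected for a sink.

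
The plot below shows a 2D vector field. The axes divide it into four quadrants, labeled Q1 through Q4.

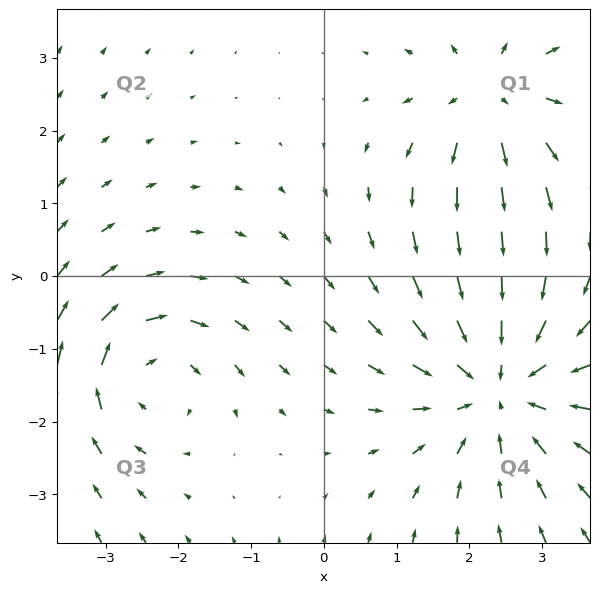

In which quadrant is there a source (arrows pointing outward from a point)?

The source sits at approximately (2.3, 2.5), which lies in quadrant Q1. The divergence there is about +3, positive as expected for a source.

Q1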